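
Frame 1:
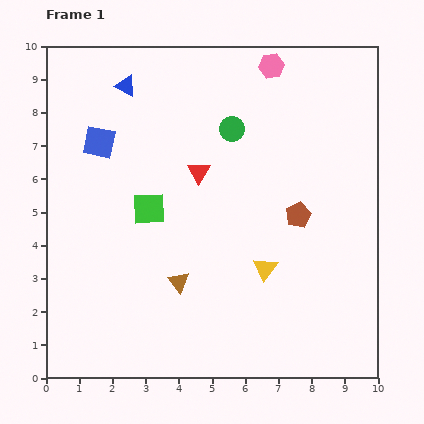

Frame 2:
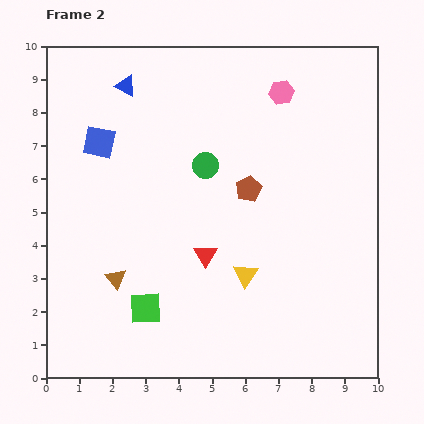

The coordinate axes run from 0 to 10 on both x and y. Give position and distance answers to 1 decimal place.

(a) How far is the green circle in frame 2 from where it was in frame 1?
1.4

The green circle moved from (5.6, 7.5) to (4.8, 6.4), a distance of √(0.8² + 1.1²) ≈ 1.4.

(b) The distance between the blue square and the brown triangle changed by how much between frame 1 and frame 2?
-0.7

Distance in frame 1: 4.8. Distance in frame 2: 4.1.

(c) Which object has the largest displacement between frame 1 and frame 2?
the green square

(moved 3.0; next 2.5)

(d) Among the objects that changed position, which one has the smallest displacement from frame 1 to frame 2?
the yellow triangle

(moved 0.6)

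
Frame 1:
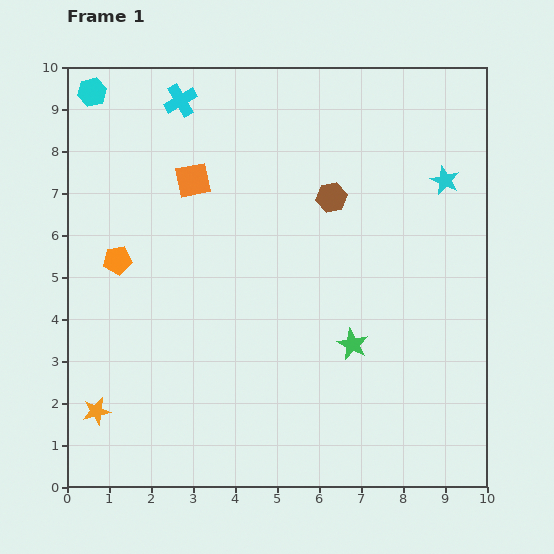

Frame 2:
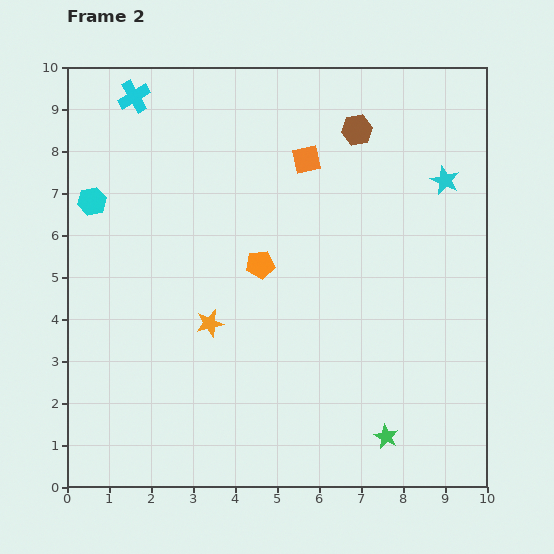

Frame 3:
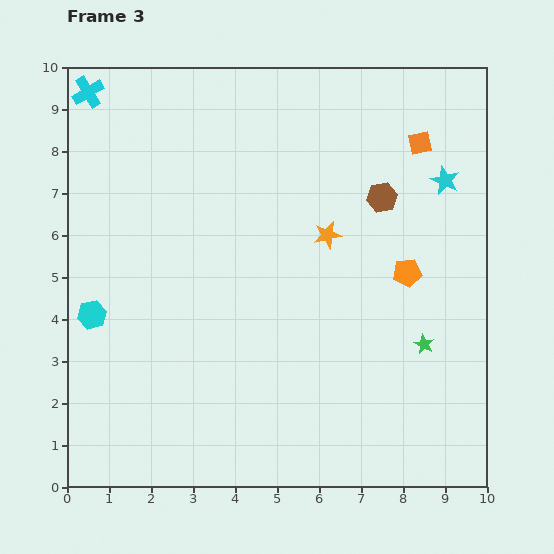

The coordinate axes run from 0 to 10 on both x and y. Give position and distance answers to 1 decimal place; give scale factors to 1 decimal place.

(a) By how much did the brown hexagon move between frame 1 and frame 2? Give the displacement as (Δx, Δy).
(0.6, 1.6)

The brown hexagon was at (6.3, 6.9) in frame 1 and (6.9, 8.5) in frame 2.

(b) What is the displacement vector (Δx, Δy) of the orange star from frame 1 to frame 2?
(2.7, 2.1)

The orange star was at (0.7, 1.8) in frame 1 and (3.4, 3.9) in frame 2.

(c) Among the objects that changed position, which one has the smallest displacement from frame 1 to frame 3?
the brown hexagon

(moved 1.2)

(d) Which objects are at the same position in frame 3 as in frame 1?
the cyan star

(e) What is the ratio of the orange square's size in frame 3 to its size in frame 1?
0.7×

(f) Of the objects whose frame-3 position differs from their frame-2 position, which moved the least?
the cyan cross

(moved 1.1)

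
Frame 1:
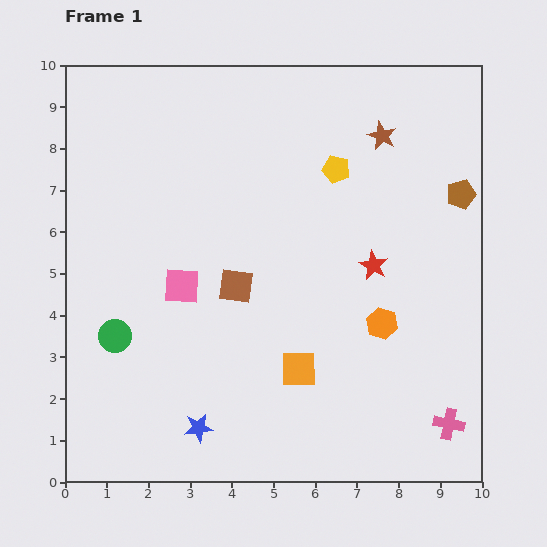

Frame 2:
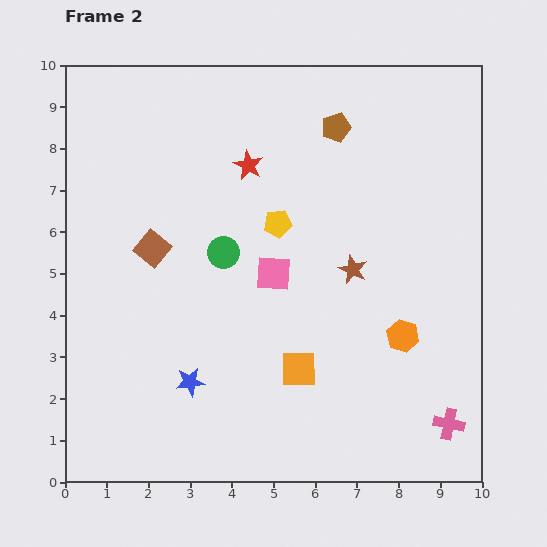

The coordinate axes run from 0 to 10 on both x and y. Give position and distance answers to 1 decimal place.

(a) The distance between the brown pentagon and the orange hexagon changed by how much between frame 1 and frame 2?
+1.6

Distance in frame 1: 3.6. Distance in frame 2: 5.2.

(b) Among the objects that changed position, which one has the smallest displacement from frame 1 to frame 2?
the orange hexagon

(moved 0.6)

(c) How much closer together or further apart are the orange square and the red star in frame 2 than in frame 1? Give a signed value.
+1.9

Distance in frame 1: 3.1. Distance in frame 2: 5.0.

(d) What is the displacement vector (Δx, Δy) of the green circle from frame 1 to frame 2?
(2.6, 2.0)

The green circle was at (1.2, 3.5) in frame 1 and (3.8, 5.5) in frame 2.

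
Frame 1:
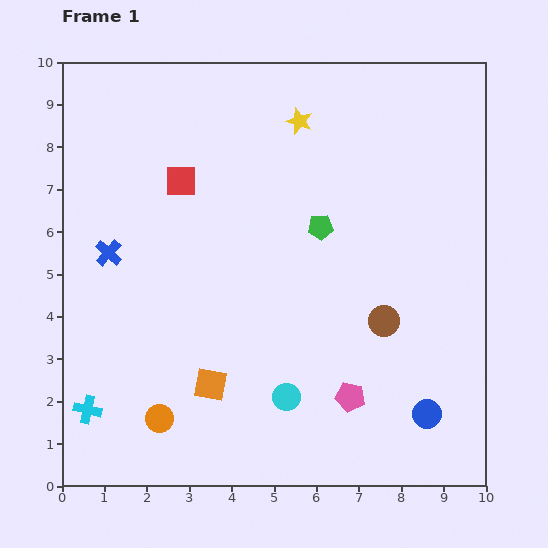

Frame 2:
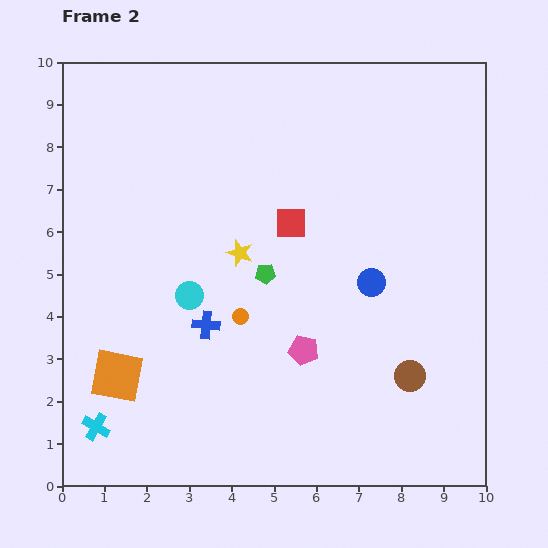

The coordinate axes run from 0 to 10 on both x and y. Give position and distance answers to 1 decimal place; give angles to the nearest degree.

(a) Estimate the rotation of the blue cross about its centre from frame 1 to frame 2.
37° counter-clockwise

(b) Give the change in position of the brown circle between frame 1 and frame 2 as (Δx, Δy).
(0.6, -1.3)

The brown circle was at (7.6, 3.9) in frame 1 and (8.2, 2.6) in frame 2.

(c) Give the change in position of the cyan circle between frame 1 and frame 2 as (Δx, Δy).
(-2.3, 2.4)

The cyan circle was at (5.3, 2.1) in frame 1 and (3.0, 4.5) in frame 2.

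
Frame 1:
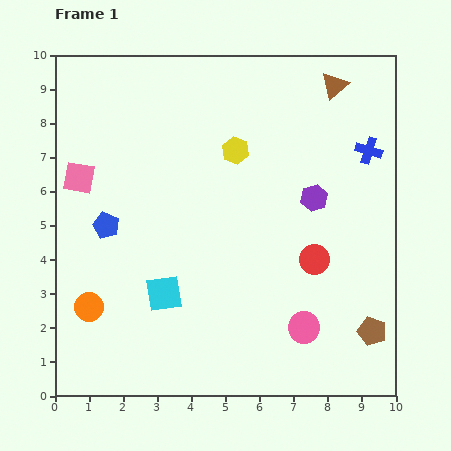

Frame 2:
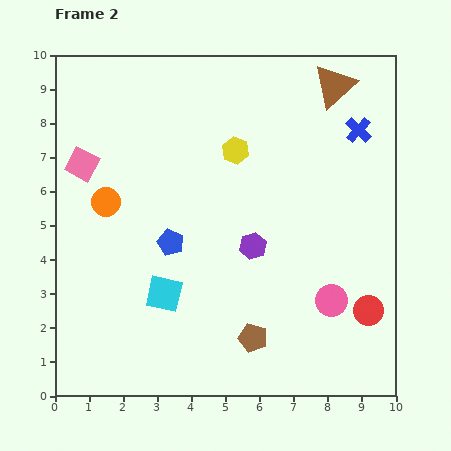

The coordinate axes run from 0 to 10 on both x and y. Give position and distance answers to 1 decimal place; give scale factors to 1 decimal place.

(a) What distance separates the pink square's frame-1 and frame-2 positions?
0.4

The pink square moved from (0.7, 6.4) to (0.8, 6.8), a distance of √(0.1² + 0.4²) ≈ 0.4.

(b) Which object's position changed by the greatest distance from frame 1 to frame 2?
the brown pentagon

(moved 3.5; next 3.1)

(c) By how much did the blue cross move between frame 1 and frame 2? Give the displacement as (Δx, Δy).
(-0.3, 0.6)

The blue cross was at (9.2, 7.2) in frame 1 and (8.9, 7.8) in frame 2.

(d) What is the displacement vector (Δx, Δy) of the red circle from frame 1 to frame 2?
(1.6, -1.5)

The red circle was at (7.6, 4.0) in frame 1 and (9.2, 2.5) in frame 2.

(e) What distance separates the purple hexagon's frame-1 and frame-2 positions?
2.3

The purple hexagon moved from (7.6, 5.8) to (5.8, 4.4), a distance of √(1.8² + 1.4²) ≈ 2.3.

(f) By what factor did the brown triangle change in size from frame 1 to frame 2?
1.6×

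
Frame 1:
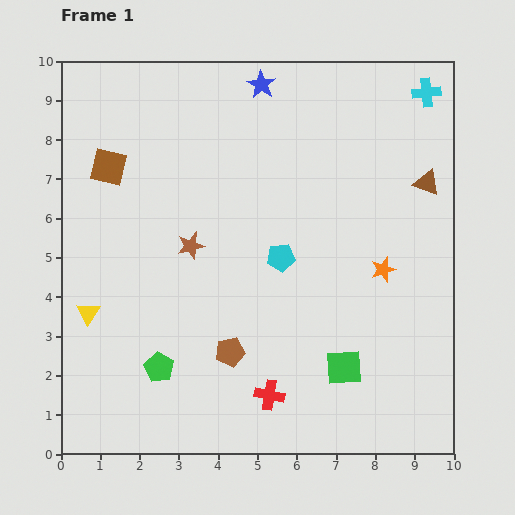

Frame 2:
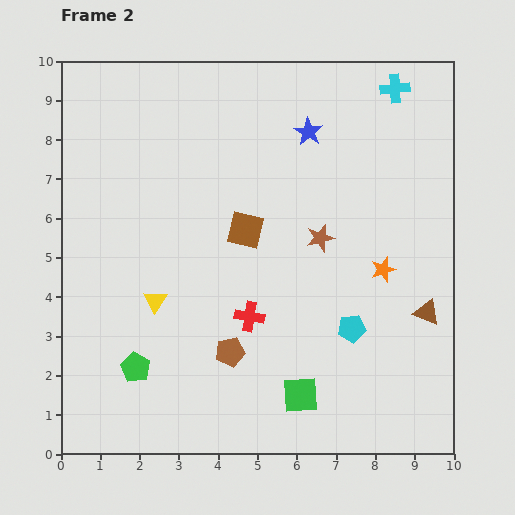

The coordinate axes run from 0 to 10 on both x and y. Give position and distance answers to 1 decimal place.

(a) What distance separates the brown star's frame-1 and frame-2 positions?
3.3

The brown star moved from (3.3, 5.3) to (6.6, 5.5), a distance of √(3.3² + 0.2²) ≈ 3.3.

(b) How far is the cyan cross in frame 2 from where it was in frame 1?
0.8

The cyan cross moved from (9.3, 9.2) to (8.5, 9.3), a distance of √(0.8² + 0.1²) ≈ 0.8.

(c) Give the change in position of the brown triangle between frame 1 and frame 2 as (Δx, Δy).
(0.0, -3.3)

The brown triangle was at (9.3, 6.9) in frame 1 and (9.3, 3.6) in frame 2.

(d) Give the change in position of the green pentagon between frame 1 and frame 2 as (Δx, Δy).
(-0.6, 0.0)

The green pentagon was at (2.5, 2.2) in frame 1 and (1.9, 2.2) in frame 2.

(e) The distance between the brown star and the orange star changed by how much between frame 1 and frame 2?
-3.1

Distance in frame 1: 4.9. Distance in frame 2: 1.8.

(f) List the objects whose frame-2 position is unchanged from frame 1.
the orange star, the brown pentagon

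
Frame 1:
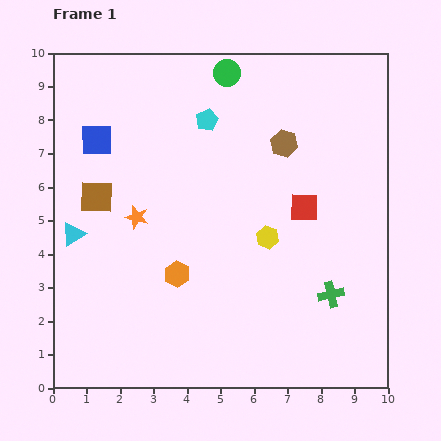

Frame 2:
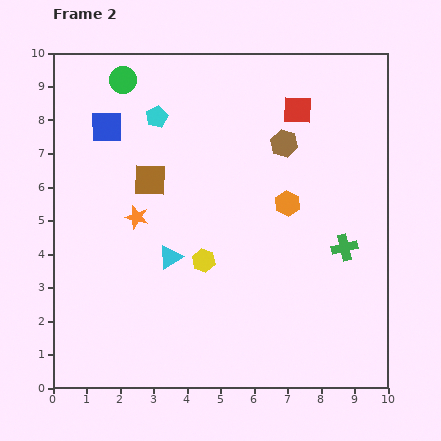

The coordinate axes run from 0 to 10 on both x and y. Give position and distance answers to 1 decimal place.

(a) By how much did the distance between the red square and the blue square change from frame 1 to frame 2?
-0.8

Distance in frame 1: 6.5. Distance in frame 2: 5.7.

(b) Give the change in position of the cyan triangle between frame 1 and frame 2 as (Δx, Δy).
(2.9, -0.7)

The cyan triangle was at (0.6, 4.6) in frame 1 and (3.5, 3.9) in frame 2.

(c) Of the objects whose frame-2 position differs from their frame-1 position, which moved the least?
the blue square

(moved 0.5)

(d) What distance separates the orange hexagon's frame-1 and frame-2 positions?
3.9

The orange hexagon moved from (3.7, 3.4) to (7.0, 5.5), a distance of √(3.3² + 2.1²) ≈ 3.9.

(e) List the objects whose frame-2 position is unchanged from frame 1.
the orange star, the brown hexagon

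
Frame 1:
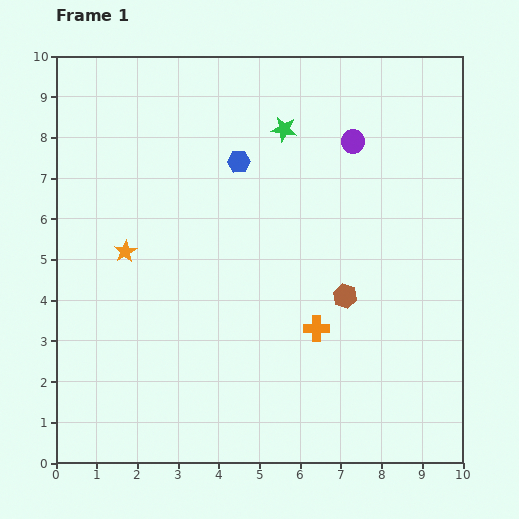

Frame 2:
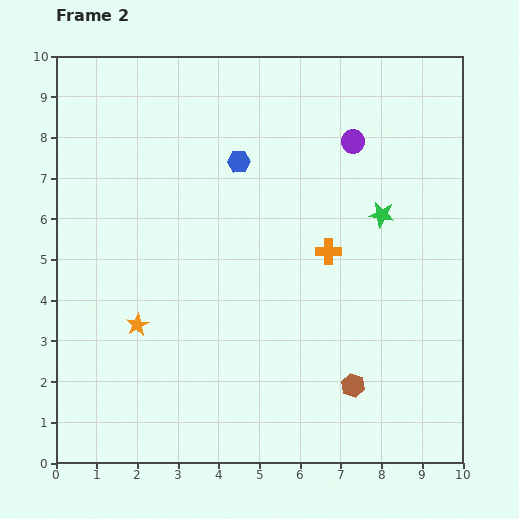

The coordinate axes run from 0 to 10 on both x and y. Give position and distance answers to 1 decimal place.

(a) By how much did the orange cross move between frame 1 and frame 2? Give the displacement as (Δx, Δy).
(0.3, 1.9)

The orange cross was at (6.4, 3.3) in frame 1 and (6.7, 5.2) in frame 2.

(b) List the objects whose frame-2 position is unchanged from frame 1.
the purple circle, the blue hexagon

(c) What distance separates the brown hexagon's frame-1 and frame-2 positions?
2.2

The brown hexagon moved from (7.1, 4.1) to (7.3, 1.9), a distance of √(0.2² + 2.2²) ≈ 2.2.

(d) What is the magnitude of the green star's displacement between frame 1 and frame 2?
3.2

The green star moved from (5.6, 8.2) to (8.0, 6.1), a distance of √(2.4² + 2.1²) ≈ 3.2.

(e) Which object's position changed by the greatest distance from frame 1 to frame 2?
the green star

(moved 3.2; next 2.2)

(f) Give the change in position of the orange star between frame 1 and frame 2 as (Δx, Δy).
(0.3, -1.8)

The orange star was at (1.7, 5.2) in frame 1 and (2.0, 3.4) in frame 2.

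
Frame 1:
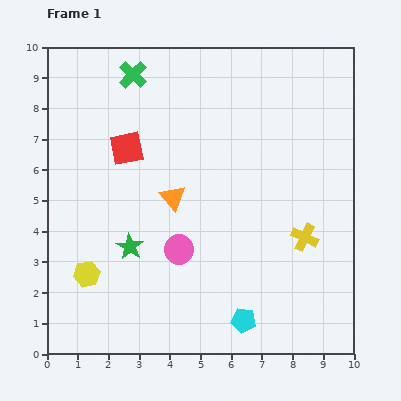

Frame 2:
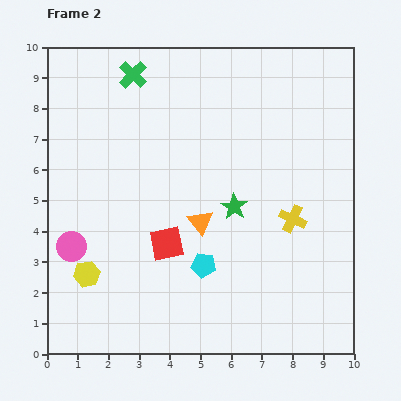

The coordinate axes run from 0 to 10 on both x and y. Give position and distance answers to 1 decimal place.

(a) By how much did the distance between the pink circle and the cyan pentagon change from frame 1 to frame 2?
+1.2

Distance in frame 1: 3.1. Distance in frame 2: 4.3.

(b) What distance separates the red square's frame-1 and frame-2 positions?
3.4

The red square moved from (2.6, 6.7) to (3.9, 3.6), a distance of √(1.3² + 3.1²) ≈ 3.4.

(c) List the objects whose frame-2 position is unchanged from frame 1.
the green cross, the yellow hexagon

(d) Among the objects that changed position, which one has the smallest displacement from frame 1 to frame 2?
the yellow cross

(moved 0.7)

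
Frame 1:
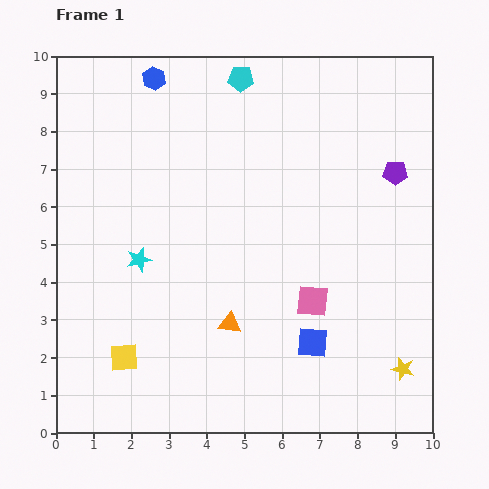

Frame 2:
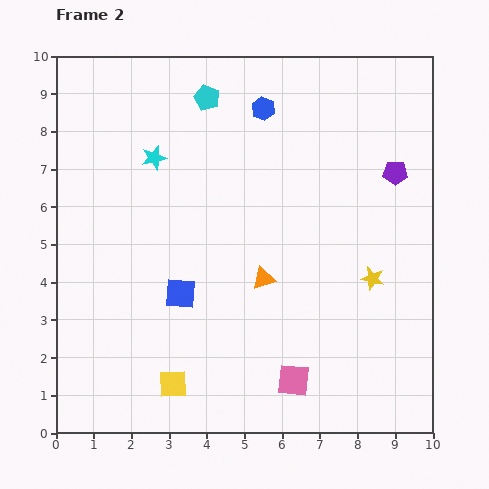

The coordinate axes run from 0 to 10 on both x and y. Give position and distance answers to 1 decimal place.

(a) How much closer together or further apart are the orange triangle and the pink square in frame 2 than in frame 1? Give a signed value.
+0.5

Distance in frame 1: 2.3. Distance in frame 2: 2.8.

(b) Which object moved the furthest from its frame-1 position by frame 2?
the blue square

(moved 3.7; next 3.0)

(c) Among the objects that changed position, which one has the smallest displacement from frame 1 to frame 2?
the cyan pentagon

(moved 1.0)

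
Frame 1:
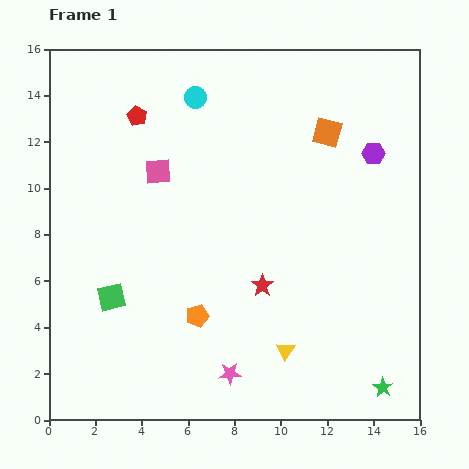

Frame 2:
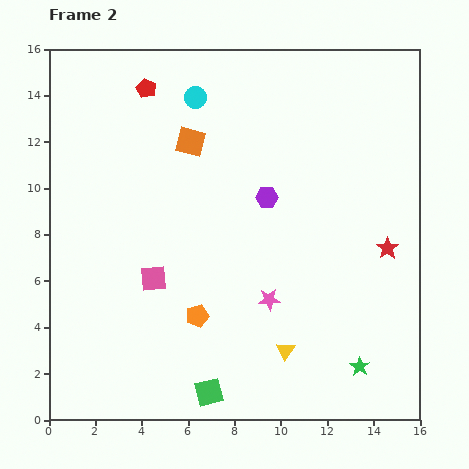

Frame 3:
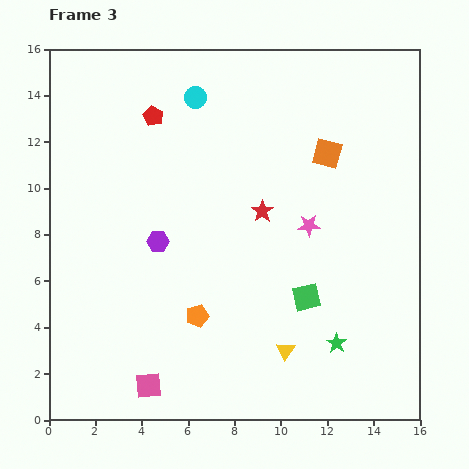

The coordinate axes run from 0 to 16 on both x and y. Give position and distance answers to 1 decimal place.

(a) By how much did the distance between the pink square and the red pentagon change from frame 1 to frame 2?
+5.6

Distance in frame 1: 2.6. Distance in frame 2: 8.2.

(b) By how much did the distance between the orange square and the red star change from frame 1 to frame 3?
-3.4

Distance in frame 1: 7.2. Distance in frame 3: 3.8.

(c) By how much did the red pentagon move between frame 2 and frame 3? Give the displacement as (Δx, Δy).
(0.3, -1.2)

The red pentagon was at (4.2, 14.3) in frame 2 and (4.5, 13.1) in frame 3.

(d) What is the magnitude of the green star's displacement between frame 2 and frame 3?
1.4

The green star moved from (13.4, 2.3) to (12.4, 3.3), a distance of √(1.0² + 1.0²) ≈ 1.4.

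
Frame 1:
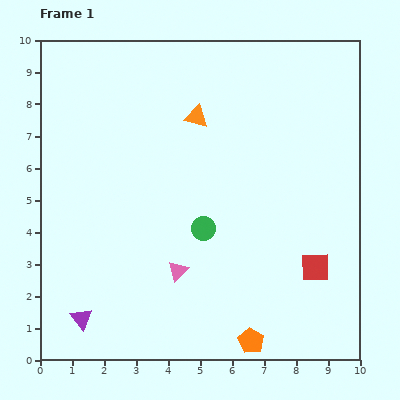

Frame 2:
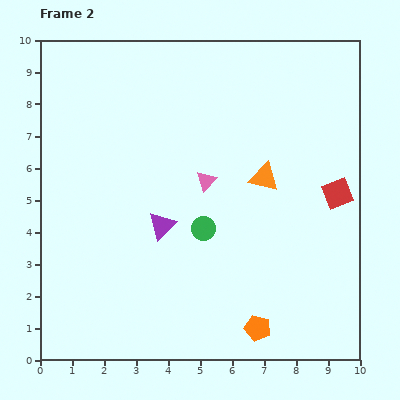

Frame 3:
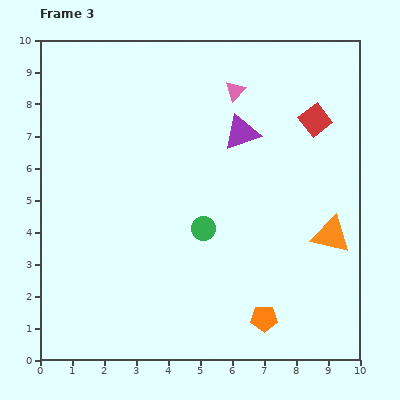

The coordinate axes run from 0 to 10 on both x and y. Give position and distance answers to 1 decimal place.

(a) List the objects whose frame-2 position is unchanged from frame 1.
the green circle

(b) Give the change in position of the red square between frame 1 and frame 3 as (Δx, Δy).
(0.0, 4.6)

The red square was at (8.6, 2.9) in frame 1 and (8.6, 7.5) in frame 3.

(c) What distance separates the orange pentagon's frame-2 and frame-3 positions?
0.4

The orange pentagon moved from (6.8, 1.0) to (7.0, 1.3), a distance of √(0.2² + 0.3²) ≈ 0.4.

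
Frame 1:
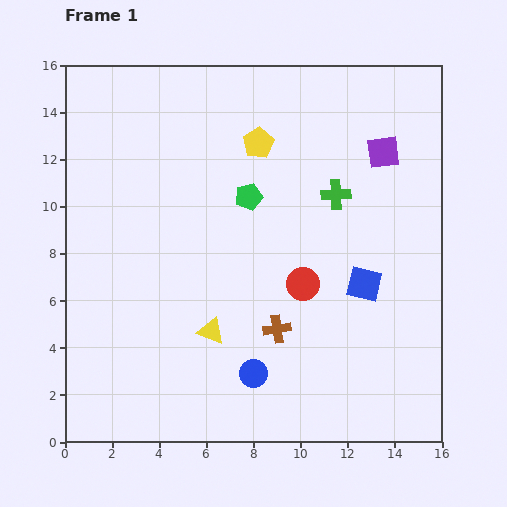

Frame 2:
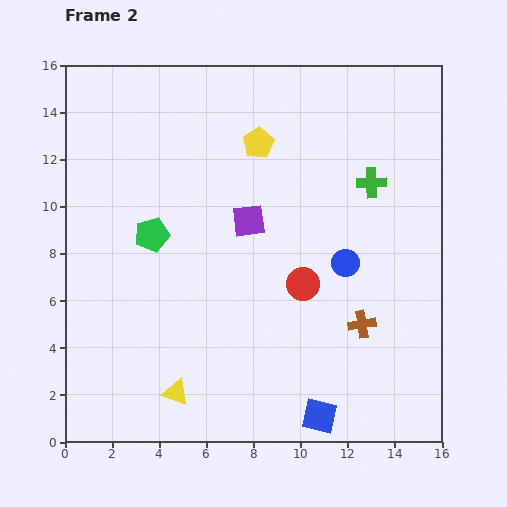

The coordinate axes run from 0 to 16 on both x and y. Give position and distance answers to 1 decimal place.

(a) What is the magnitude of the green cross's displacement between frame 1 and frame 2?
1.6

The green cross moved from (11.5, 10.5) to (13.0, 11.0), a distance of √(1.5² + 0.5²) ≈ 1.6.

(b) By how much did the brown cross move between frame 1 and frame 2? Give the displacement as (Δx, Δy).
(3.6, 0.2)

The brown cross was at (9.0, 4.8) in frame 1 and (12.6, 5.0) in frame 2.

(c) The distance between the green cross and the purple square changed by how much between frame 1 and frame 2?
+2.7

Distance in frame 1: 2.7. Distance in frame 2: 5.4.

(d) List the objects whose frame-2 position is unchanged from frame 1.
the red circle, the yellow pentagon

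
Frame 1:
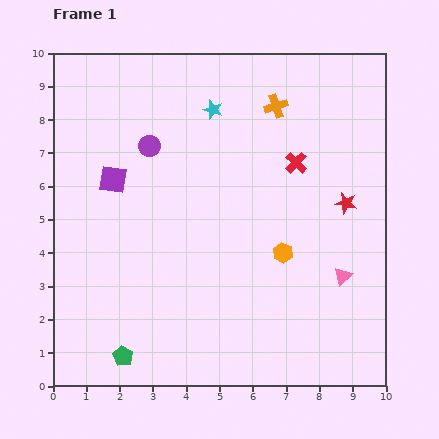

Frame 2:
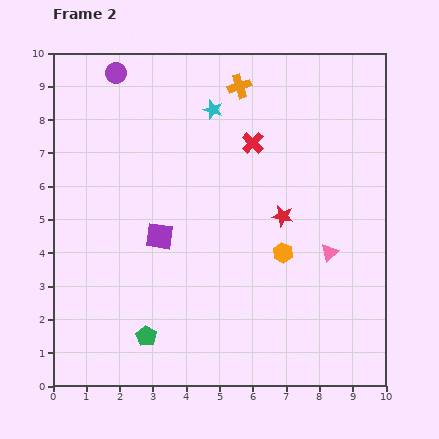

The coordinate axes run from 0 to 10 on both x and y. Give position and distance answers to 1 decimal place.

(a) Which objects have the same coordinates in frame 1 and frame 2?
the orange hexagon, the cyan star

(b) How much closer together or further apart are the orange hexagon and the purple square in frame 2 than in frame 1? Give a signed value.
-1.9

Distance in frame 1: 5.6. Distance in frame 2: 3.7.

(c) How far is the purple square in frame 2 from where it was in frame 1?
2.2

The purple square moved from (1.8, 6.2) to (3.2, 4.5), a distance of √(1.4² + 1.7²) ≈ 2.2.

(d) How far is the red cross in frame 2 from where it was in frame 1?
1.4

The red cross moved from (7.3, 6.7) to (6.0, 7.3), a distance of √(1.3² + 0.6²) ≈ 1.4.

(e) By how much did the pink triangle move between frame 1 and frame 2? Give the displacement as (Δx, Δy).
(-0.4, 0.7)

The pink triangle was at (8.7, 3.3) in frame 1 and (8.3, 4.0) in frame 2.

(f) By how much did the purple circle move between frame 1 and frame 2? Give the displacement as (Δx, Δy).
(-1.0, 2.2)

The purple circle was at (2.9, 7.2) in frame 1 and (1.9, 9.4) in frame 2.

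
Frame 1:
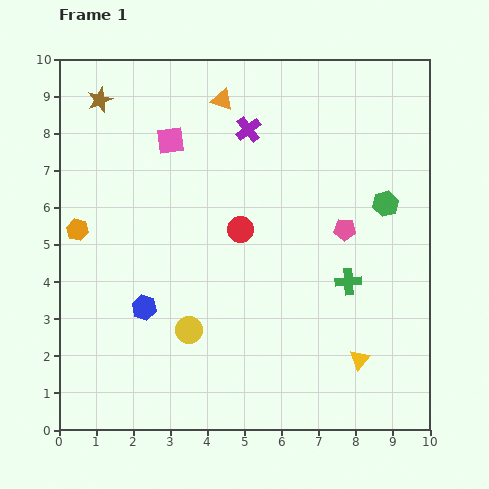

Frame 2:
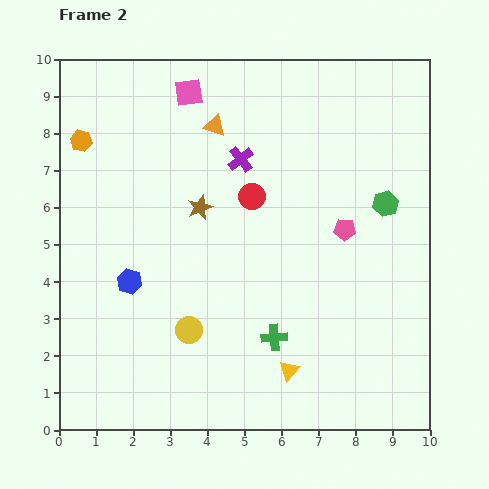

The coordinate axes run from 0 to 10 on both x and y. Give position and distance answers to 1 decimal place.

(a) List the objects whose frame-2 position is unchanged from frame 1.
the yellow circle, the pink pentagon, the green hexagon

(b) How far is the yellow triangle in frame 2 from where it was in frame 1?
1.9

The yellow triangle moved from (8.1, 1.9) to (6.2, 1.6), a distance of √(1.9² + 0.3²) ≈ 1.9.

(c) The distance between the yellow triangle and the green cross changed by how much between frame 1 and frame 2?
-1.1

Distance in frame 1: 2.1. Distance in frame 2: 1.0.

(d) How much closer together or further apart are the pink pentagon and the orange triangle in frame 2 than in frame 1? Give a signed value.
-0.3

Distance in frame 1: 4.8. Distance in frame 2: 4.5.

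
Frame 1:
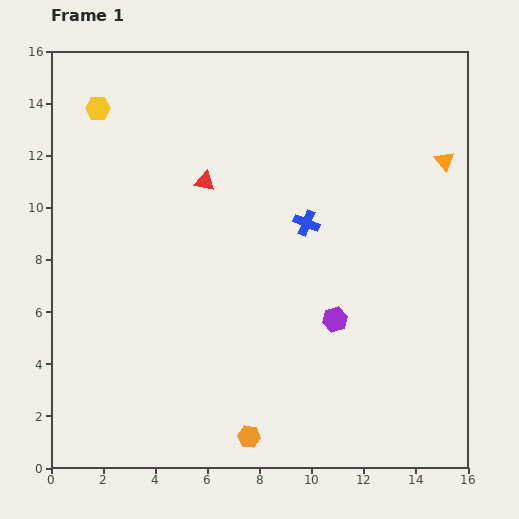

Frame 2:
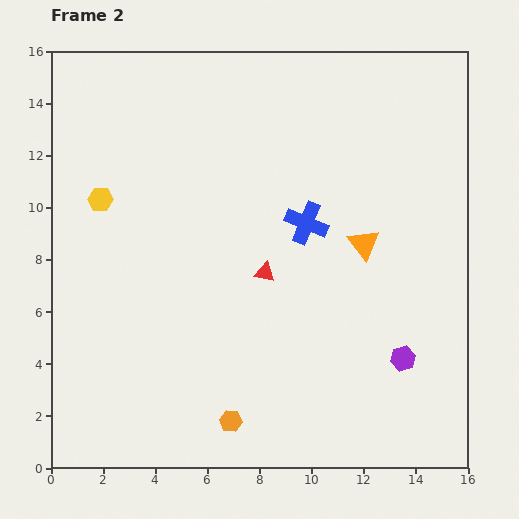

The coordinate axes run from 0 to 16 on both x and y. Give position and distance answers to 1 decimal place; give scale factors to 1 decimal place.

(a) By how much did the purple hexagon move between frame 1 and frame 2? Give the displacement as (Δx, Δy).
(2.6, -1.5)

The purple hexagon was at (10.9, 5.7) in frame 1 and (13.5, 4.2) in frame 2.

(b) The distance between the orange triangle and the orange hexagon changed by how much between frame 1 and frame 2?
-4.5

Distance in frame 1: 13.0. Distance in frame 2: 8.5.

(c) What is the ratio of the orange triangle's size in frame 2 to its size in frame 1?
1.6×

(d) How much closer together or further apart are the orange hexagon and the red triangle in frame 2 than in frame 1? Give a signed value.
-4.1

Distance in frame 1: 9.9. Distance in frame 2: 5.8.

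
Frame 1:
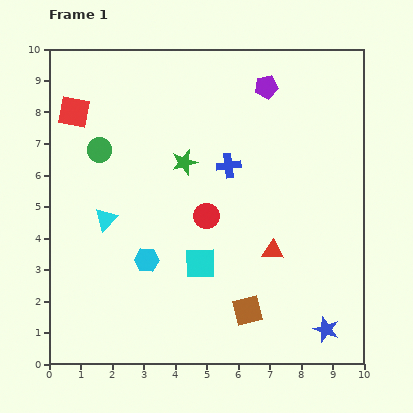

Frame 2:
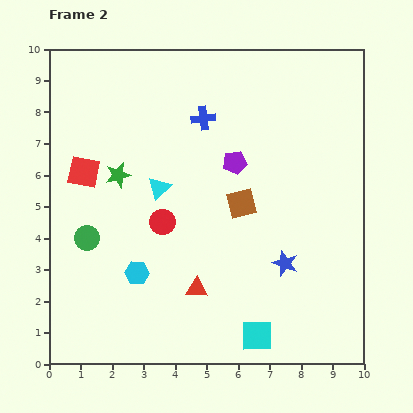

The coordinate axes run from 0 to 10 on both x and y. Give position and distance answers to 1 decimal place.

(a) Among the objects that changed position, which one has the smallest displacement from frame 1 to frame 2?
the cyan hexagon

(moved 0.5)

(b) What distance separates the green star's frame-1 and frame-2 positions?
2.1

The green star moved from (4.3, 6.4) to (2.2, 6.0), a distance of √(2.1² + 0.4²) ≈ 2.1.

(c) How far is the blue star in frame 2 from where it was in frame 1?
2.5

The blue star moved from (8.8, 1.1) to (7.5, 3.2), a distance of √(1.3² + 2.1²) ≈ 2.5.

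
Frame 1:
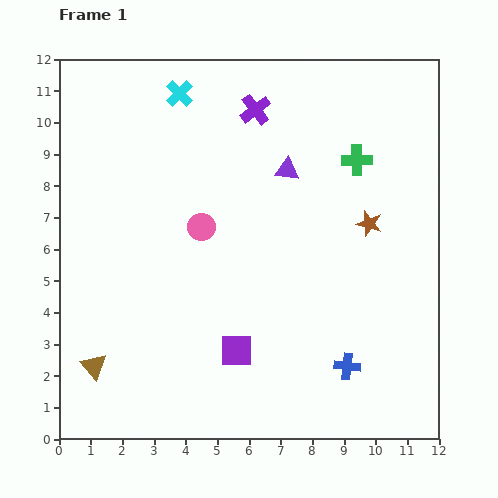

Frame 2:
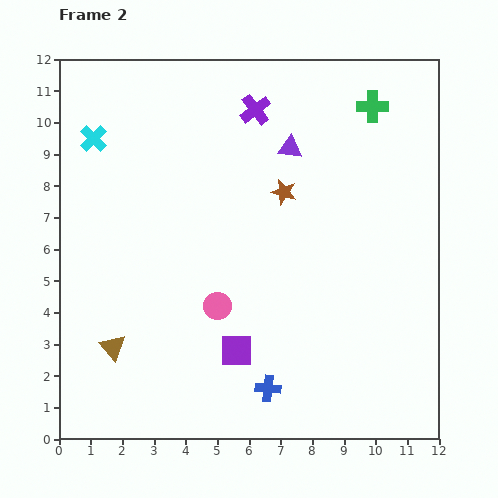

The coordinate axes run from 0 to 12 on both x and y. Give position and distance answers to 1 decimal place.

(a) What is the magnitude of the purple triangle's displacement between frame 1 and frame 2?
0.7

The purple triangle moved from (7.2, 8.5) to (7.3, 9.2), a distance of √(0.1² + 0.7²) ≈ 0.7.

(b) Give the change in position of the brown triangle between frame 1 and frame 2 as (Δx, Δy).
(0.6, 0.6)

The brown triangle was at (1.1, 2.3) in frame 1 and (1.7, 2.9) in frame 2.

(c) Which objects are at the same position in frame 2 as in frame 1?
the purple cross, the purple square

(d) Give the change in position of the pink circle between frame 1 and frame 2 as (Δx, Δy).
(0.5, -2.5)

The pink circle was at (4.5, 6.7) in frame 1 and (5.0, 4.2) in frame 2.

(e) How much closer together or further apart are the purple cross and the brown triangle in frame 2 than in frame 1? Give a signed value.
-0.9

Distance in frame 1: 9.6. Distance in frame 2: 8.7.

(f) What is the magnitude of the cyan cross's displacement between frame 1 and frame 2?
3.0

The cyan cross moved from (3.8, 10.9) to (1.1, 9.5), a distance of √(2.7² + 1.4²) ≈ 3.0.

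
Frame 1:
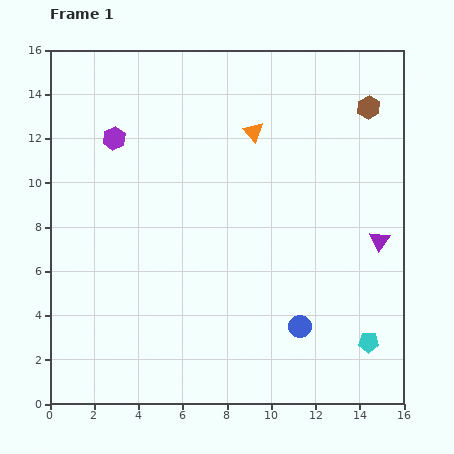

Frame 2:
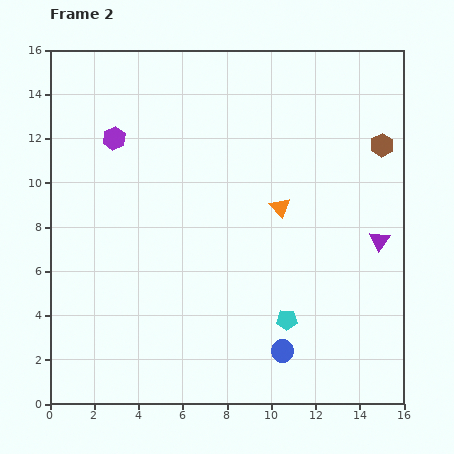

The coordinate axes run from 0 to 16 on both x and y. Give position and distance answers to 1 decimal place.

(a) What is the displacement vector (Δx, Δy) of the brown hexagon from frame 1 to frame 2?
(0.6, -1.7)

The brown hexagon was at (14.4, 13.4) in frame 1 and (15.0, 11.7) in frame 2.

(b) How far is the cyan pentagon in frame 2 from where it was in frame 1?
3.8

The cyan pentagon moved from (14.4, 2.8) to (10.7, 3.8), a distance of √(3.7² + 1.0²) ≈ 3.8.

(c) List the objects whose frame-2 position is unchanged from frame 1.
the purple triangle, the purple hexagon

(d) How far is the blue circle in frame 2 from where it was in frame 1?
1.4

The blue circle moved from (11.3, 3.5) to (10.5, 2.4), a distance of √(0.8² + 1.1²) ≈ 1.4.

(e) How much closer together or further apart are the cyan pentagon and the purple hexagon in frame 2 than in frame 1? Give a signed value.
-3.4

Distance in frame 1: 14.7. Distance in frame 2: 11.3.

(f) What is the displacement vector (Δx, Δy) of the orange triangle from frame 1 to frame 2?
(1.2, -3.4)

The orange triangle was at (9.2, 12.3) in frame 1 and (10.4, 8.9) in frame 2.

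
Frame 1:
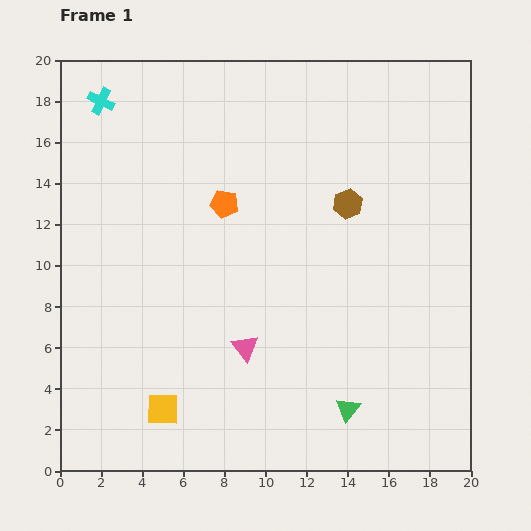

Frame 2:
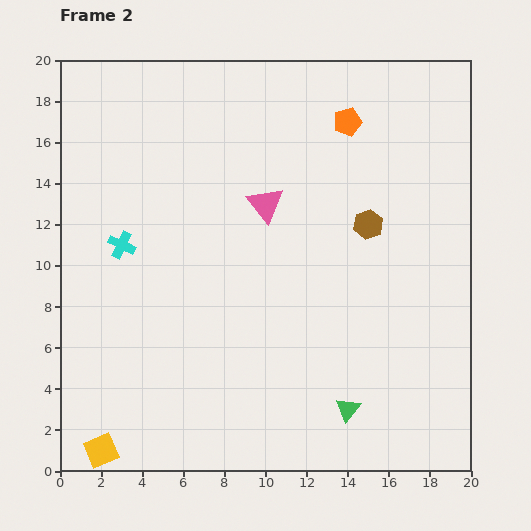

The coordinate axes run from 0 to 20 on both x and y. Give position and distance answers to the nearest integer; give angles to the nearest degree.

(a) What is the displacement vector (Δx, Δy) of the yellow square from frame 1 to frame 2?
(-3, -2)

The yellow square was at (5, 3) in frame 1 and (2, 1) in frame 2.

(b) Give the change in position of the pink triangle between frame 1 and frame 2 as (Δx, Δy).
(1, 7)

The pink triangle was at (9, 6) in frame 1 and (10, 13) in frame 2.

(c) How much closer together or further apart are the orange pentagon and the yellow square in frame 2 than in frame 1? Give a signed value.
+10

Distance in frame 1: 10. Distance in frame 2: 20.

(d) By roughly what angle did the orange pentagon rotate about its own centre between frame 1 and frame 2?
27° counter-clockwise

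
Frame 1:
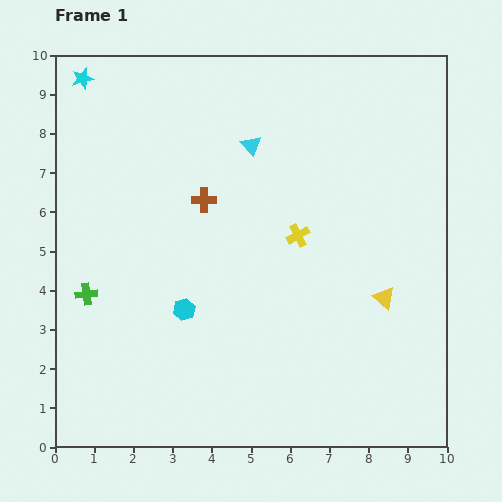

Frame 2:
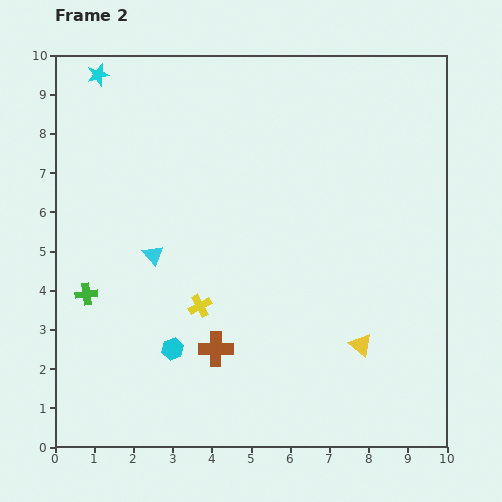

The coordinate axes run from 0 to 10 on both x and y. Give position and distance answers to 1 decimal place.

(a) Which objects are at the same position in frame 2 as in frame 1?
the green cross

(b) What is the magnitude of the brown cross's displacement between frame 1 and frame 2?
3.8

The brown cross moved from (3.8, 6.3) to (4.1, 2.5), a distance of √(0.3² + 3.8²) ≈ 3.8.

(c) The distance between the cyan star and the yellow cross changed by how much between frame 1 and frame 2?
-0.4

Distance in frame 1: 6.8. Distance in frame 2: 6.4.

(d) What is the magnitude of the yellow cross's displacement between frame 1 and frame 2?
3.1

The yellow cross moved from (6.2, 5.4) to (3.7, 3.6), a distance of √(2.5² + 1.8²) ≈ 3.1.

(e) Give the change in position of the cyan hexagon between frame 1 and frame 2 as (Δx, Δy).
(-0.3, -1.0)

The cyan hexagon was at (3.3, 3.5) in frame 1 and (3.0, 2.5) in frame 2.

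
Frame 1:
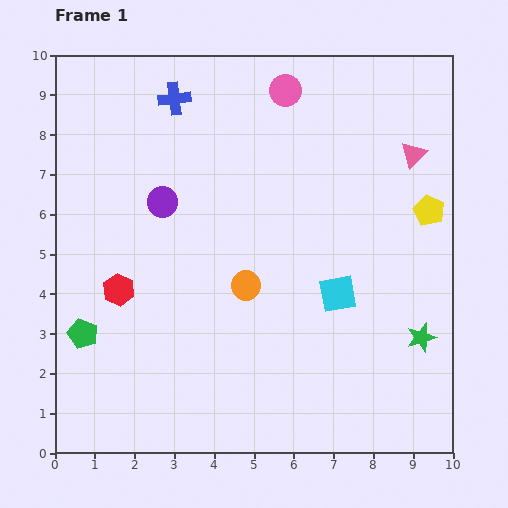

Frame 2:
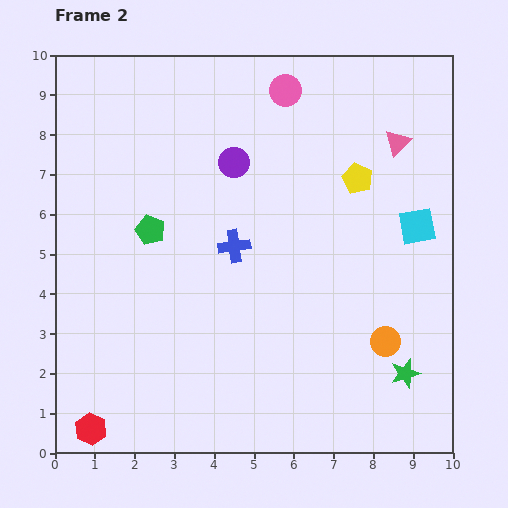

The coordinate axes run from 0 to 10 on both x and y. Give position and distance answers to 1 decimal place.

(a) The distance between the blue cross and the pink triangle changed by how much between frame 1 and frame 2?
-1.3

Distance in frame 1: 6.2. Distance in frame 2: 4.9.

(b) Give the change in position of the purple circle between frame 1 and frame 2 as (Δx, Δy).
(1.8, 1.0)

The purple circle was at (2.7, 6.3) in frame 1 and (4.5, 7.3) in frame 2.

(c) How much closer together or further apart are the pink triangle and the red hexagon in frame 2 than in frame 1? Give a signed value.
+2.4

Distance in frame 1: 8.1. Distance in frame 2: 10.5.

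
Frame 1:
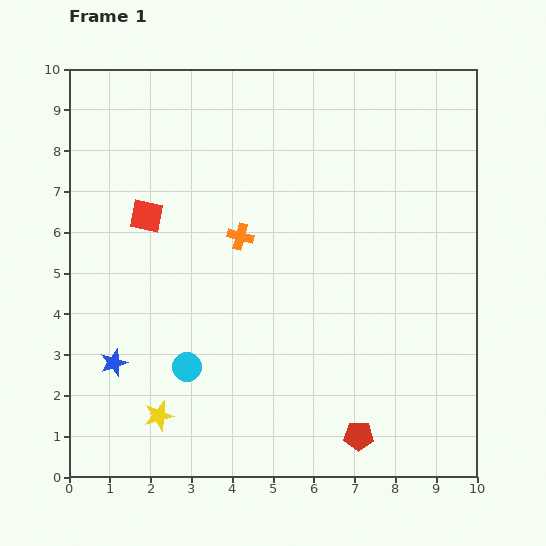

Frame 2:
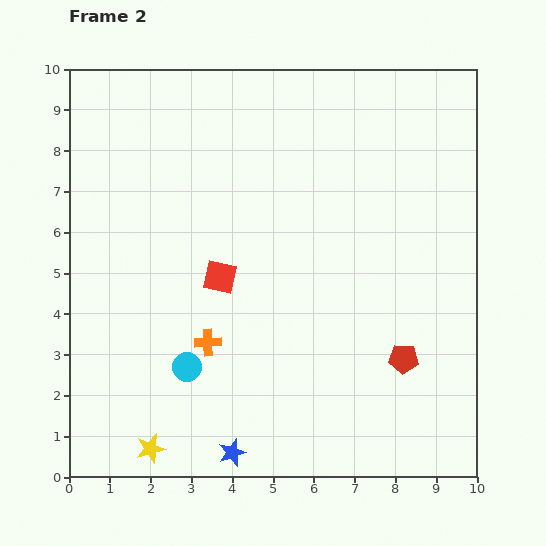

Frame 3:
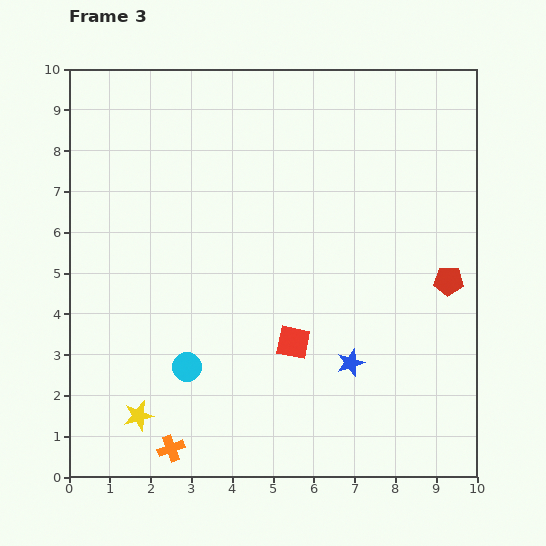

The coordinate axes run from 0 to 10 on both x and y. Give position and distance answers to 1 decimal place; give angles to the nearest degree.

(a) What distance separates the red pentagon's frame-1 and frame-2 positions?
2.2

The red pentagon moved from (7.1, 1.0) to (8.2, 2.9), a distance of √(1.1² + 1.9²) ≈ 2.2.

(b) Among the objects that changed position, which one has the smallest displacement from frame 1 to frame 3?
the yellow star

(moved 0.5)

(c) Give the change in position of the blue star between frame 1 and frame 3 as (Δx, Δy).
(5.8, 0.0)

The blue star was at (1.1, 2.8) in frame 1 and (6.9, 2.8) in frame 3.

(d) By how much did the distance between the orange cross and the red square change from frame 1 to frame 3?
+1.6

Distance in frame 1: 2.4. Distance in frame 3: 4.0.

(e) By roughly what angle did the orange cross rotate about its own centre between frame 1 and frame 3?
35° counter-clockwise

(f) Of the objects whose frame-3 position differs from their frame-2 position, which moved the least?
the yellow star

(moved 0.9)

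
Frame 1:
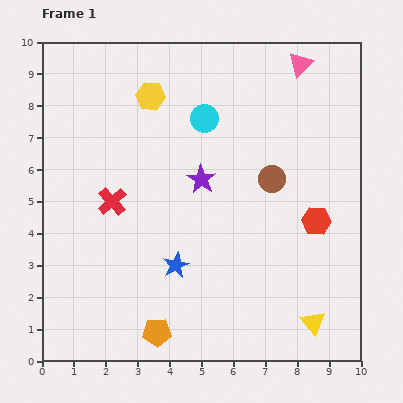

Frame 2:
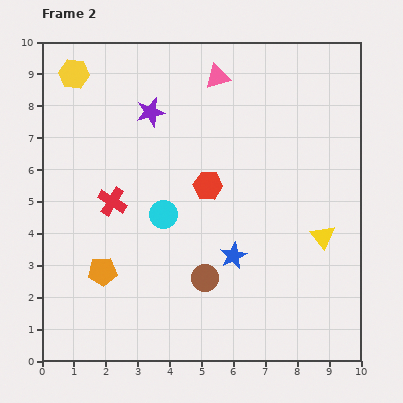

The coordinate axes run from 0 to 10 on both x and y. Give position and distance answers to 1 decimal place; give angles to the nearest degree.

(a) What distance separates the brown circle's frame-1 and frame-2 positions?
3.7

The brown circle moved from (7.2, 5.7) to (5.1, 2.6), a distance of √(2.1² + 3.1²) ≈ 3.7.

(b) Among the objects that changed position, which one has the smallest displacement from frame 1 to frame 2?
the blue star

(moved 1.8)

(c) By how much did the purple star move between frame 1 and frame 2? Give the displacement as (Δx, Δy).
(-1.6, 2.1)

The purple star was at (5.0, 5.7) in frame 1 and (3.4, 7.8) in frame 2.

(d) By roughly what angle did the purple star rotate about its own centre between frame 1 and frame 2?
25° clockwise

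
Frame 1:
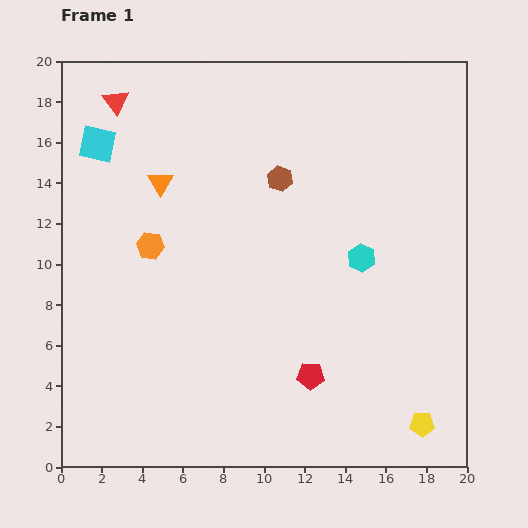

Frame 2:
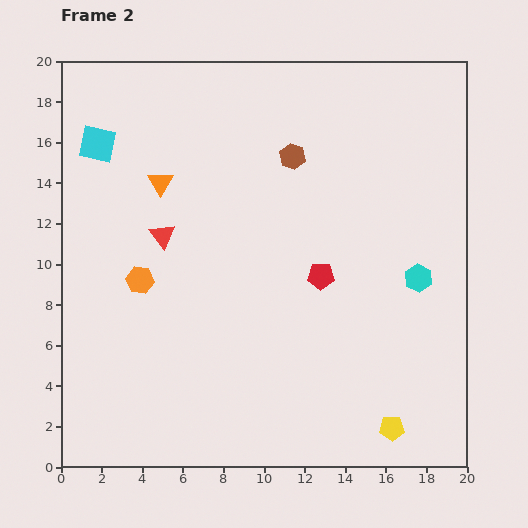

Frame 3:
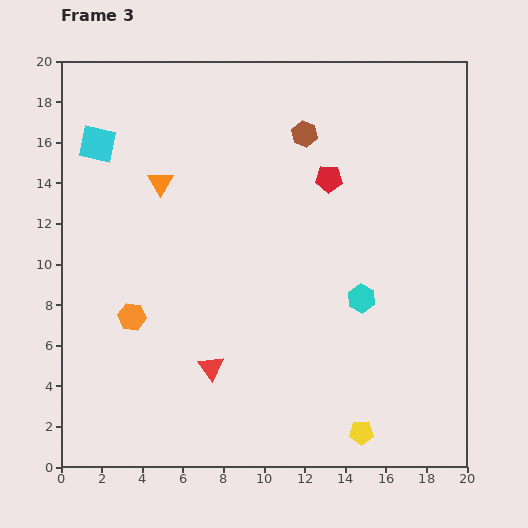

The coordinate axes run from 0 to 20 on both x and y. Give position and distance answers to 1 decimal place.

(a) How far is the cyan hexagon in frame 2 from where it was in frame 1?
3.0

The cyan hexagon moved from (14.8, 10.3) to (17.6, 9.3), a distance of √(2.8² + 1.0²) ≈ 3.0.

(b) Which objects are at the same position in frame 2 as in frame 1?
the orange triangle, the cyan square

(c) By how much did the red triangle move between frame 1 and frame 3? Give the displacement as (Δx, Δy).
(4.7, -13.1)

The red triangle was at (2.7, 18.0) in frame 1 and (7.4, 4.9) in frame 3.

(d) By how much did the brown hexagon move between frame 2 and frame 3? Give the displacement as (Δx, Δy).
(0.6, 1.1)

The brown hexagon was at (11.4, 15.3) in frame 2 and (12.0, 16.4) in frame 3.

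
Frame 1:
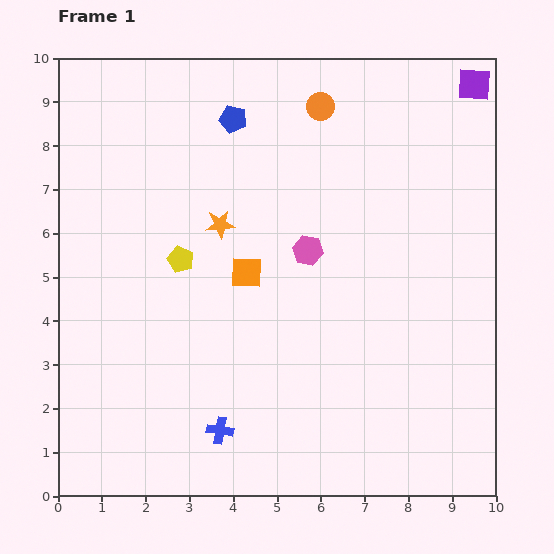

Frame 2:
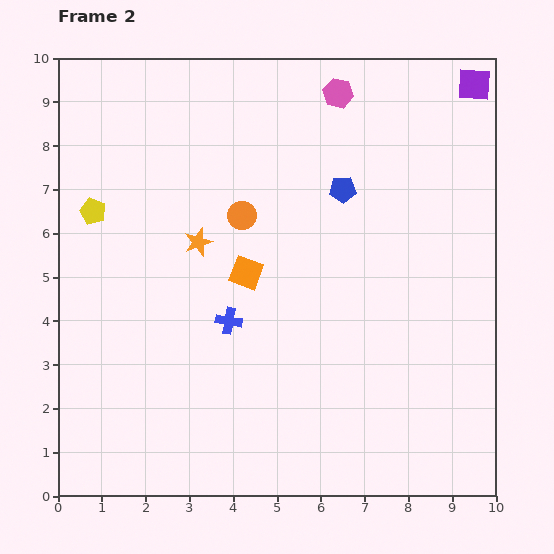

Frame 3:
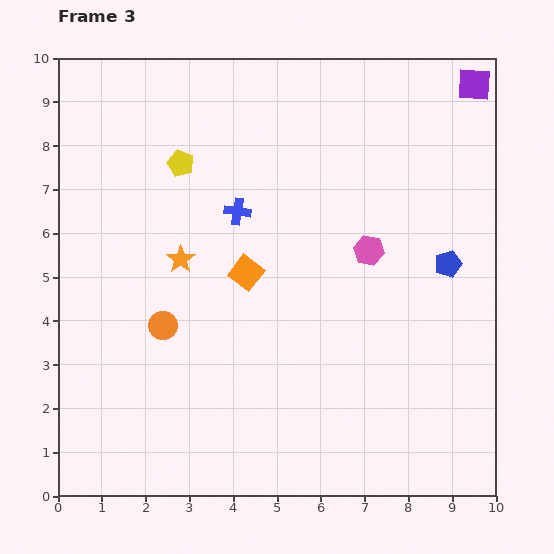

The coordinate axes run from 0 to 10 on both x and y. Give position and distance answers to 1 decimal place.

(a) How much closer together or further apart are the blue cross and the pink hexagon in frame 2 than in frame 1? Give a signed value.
+1.2

Distance in frame 1: 4.6. Distance in frame 2: 5.8.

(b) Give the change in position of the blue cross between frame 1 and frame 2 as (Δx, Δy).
(0.2, 2.5)

The blue cross was at (3.7, 1.5) in frame 1 and (3.9, 4.0) in frame 2.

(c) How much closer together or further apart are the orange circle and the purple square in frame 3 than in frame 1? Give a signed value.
+5.5

Distance in frame 1: 3.5. Distance in frame 3: 9.0.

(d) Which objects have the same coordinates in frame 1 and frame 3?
the purple square, the orange square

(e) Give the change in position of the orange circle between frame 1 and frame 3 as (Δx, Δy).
(-3.6, -5.0)

The orange circle was at (6.0, 8.9) in frame 1 and (2.4, 3.9) in frame 3.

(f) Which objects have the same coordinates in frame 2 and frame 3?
the purple square, the orange square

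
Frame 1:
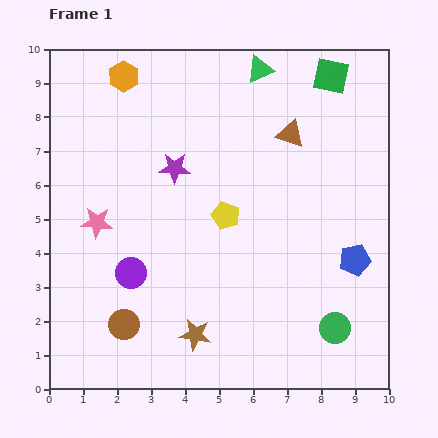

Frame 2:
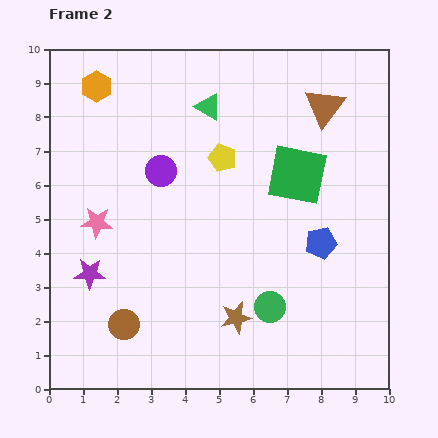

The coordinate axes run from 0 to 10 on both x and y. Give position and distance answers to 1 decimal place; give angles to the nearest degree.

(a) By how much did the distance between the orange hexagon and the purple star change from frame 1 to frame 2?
+2.4

Distance in frame 1: 3.1. Distance in frame 2: 5.5.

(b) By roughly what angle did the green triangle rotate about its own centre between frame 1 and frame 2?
54° clockwise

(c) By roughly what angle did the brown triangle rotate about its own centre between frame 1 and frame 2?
50° clockwise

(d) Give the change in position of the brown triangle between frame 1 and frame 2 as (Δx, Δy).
(1.0, 0.8)

The brown triangle was at (7.1, 7.5) in frame 1 and (8.1, 8.3) in frame 2.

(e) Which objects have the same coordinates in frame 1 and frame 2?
the brown circle, the pink star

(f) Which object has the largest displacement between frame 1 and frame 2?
the purple star

(moved 4.0; next 3.1)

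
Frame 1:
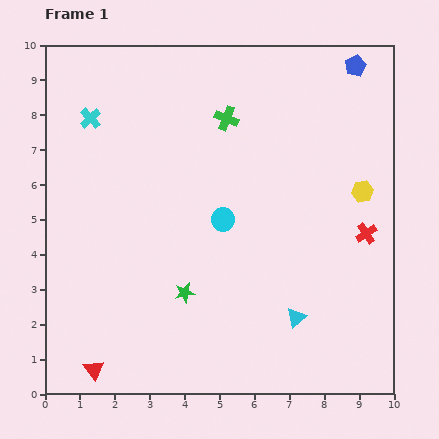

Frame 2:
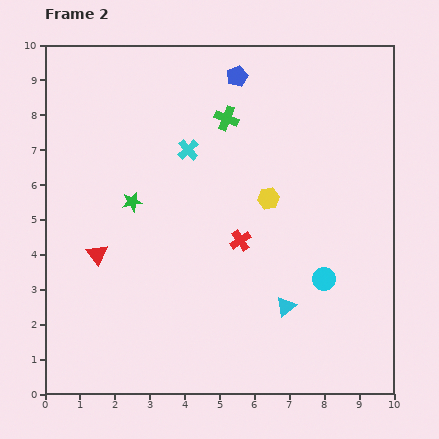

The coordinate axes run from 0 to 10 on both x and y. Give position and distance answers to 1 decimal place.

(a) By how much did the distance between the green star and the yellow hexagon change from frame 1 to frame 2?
-2.0

Distance in frame 1: 5.9. Distance in frame 2: 3.9.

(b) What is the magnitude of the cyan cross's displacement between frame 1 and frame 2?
2.9

The cyan cross moved from (1.3, 7.9) to (4.1, 7.0), a distance of √(2.8² + 0.9²) ≈ 2.9.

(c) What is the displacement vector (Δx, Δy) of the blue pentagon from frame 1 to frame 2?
(-3.4, -0.3)

The blue pentagon was at (8.9, 9.4) in frame 1 and (5.5, 9.1) in frame 2.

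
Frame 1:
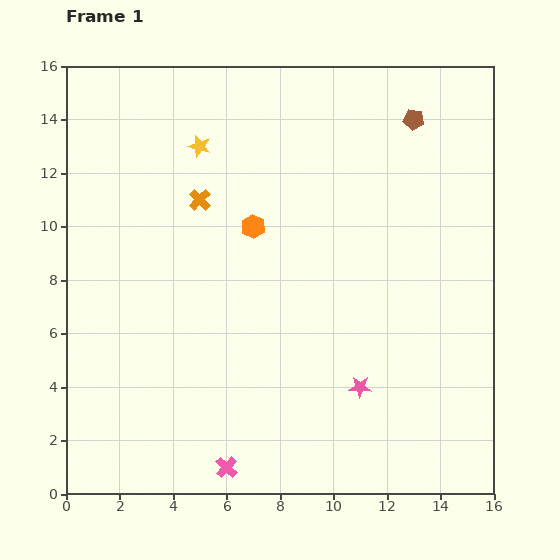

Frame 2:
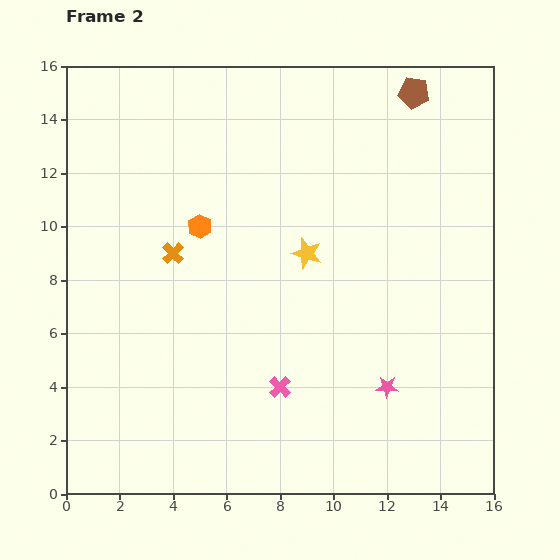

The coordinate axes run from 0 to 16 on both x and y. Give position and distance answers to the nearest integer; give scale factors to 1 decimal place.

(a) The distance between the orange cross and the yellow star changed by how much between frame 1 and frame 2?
+3

Distance in frame 1: 2. Distance in frame 2: 5.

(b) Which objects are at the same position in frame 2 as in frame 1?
none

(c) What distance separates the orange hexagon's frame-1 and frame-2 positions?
2

The orange hexagon moved from (7, 10) to (5, 10), a distance of √(2² + 0²) ≈ 2.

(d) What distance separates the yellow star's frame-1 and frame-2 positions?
6

The yellow star moved from (5, 13) to (9, 9), a distance of √(4² + 4²) ≈ 6.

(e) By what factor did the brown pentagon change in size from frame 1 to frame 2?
1.5×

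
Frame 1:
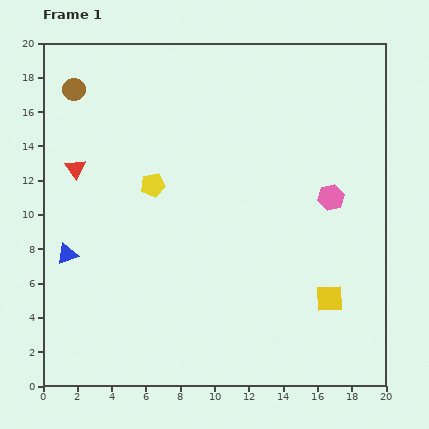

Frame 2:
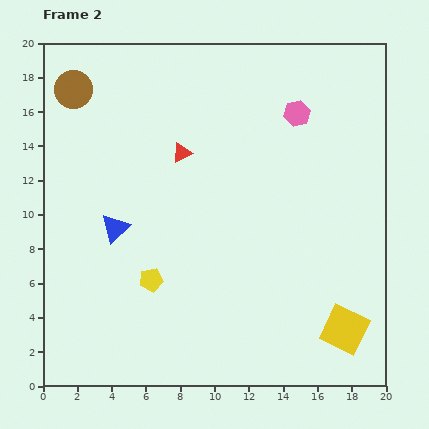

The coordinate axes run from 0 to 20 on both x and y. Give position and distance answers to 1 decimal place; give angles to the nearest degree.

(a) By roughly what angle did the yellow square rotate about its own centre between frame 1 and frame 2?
29° clockwise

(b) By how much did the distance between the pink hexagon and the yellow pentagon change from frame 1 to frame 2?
+2.5

Distance in frame 1: 10.4. Distance in frame 2: 12.9.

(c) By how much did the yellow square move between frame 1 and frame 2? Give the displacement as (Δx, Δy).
(0.9, -1.8)

The yellow square was at (16.7, 5.1) in frame 1 and (17.6, 3.3) in frame 2.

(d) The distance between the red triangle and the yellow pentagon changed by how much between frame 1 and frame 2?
+3.0

Distance in frame 1: 4.6. Distance in frame 2: 7.6.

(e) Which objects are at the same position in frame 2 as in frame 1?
the brown circle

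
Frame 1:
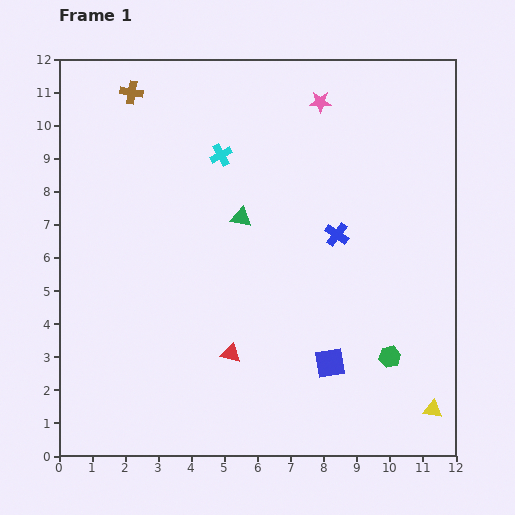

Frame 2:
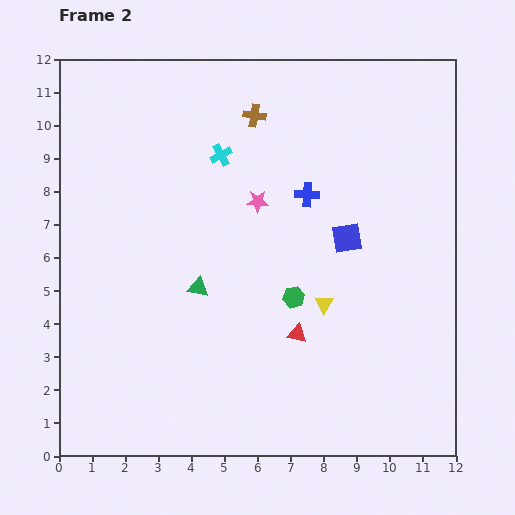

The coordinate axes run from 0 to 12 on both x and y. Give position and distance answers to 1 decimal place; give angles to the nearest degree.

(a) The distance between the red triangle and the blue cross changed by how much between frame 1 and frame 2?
-0.6

Distance in frame 1: 4.8. Distance in frame 2: 4.2.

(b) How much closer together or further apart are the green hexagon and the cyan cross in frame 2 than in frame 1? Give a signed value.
-3.2

Distance in frame 1: 8.0. Distance in frame 2: 4.8.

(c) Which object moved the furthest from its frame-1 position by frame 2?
the yellow triangle

(moved 4.6; next 3.8)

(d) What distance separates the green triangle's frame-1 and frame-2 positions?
2.5

The green triangle moved from (5.5, 7.2) to (4.2, 5.1), a distance of √(1.3² + 2.1²) ≈ 2.5.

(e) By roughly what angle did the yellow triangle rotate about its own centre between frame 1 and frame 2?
55° clockwise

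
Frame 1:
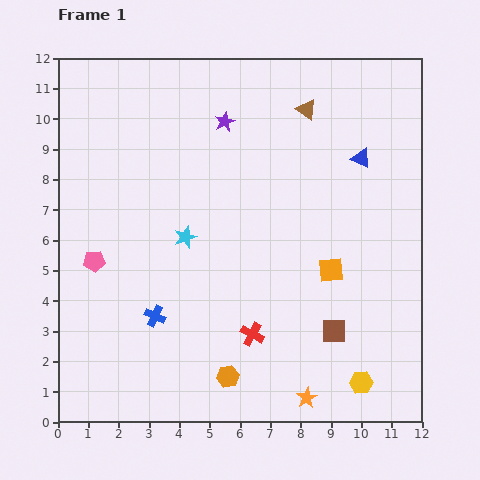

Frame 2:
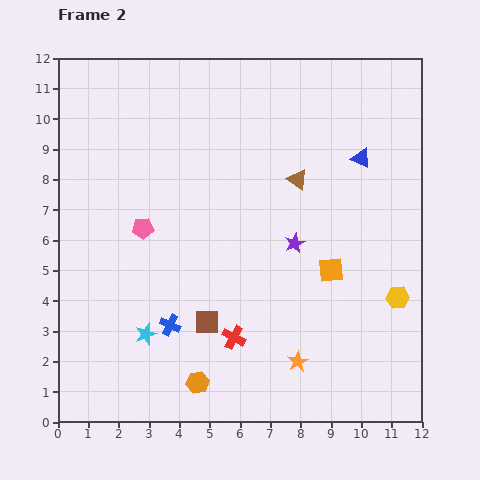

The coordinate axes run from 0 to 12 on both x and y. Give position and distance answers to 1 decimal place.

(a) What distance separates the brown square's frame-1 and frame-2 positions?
4.2

The brown square moved from (9.1, 3.0) to (4.9, 3.3), a distance of √(4.2² + 0.3²) ≈ 4.2.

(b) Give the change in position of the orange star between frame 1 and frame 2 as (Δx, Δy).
(-0.3, 1.2)

The orange star was at (8.2, 0.8) in frame 1 and (7.9, 2.0) in frame 2.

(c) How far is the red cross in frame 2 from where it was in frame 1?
0.6

The red cross moved from (6.4, 2.9) to (5.8, 2.8), a distance of √(0.6² + 0.1²) ≈ 0.6.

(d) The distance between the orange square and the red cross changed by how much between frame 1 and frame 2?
+0.6

Distance in frame 1: 3.3. Distance in frame 2: 3.9.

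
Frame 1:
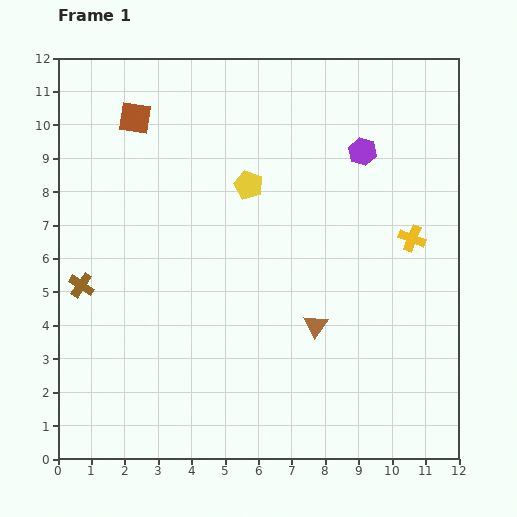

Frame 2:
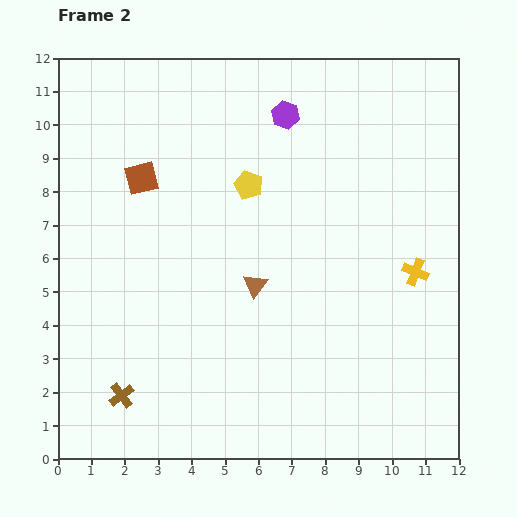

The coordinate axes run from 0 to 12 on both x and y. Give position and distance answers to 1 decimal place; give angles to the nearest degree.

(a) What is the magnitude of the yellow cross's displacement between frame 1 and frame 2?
1.0

The yellow cross moved from (10.6, 6.6) to (10.7, 5.6), a distance of √(0.1² + 1.0²) ≈ 1.0.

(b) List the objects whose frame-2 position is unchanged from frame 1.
the yellow pentagon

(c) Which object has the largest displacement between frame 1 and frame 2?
the brown cross

(moved 3.5; next 2.5)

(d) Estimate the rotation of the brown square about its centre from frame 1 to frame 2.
23° counter-clockwise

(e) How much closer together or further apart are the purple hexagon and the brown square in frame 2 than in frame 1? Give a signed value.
-2.2

Distance in frame 1: 6.9. Distance in frame 2: 4.7.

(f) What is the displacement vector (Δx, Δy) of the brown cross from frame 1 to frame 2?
(1.2, -3.3)

The brown cross was at (0.7, 5.2) in frame 1 and (1.9, 1.9) in frame 2.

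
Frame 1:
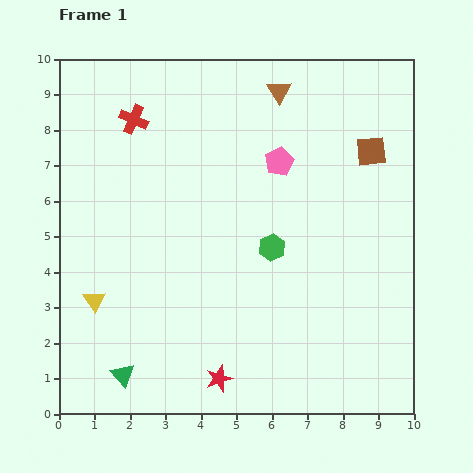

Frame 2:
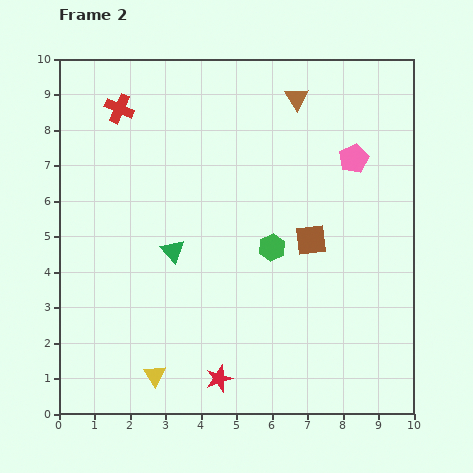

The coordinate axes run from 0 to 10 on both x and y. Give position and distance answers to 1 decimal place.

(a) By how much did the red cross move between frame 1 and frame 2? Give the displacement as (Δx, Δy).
(-0.4, 0.3)

The red cross was at (2.1, 8.3) in frame 1 and (1.7, 8.6) in frame 2.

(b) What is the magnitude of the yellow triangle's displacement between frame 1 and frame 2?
2.7

The yellow triangle moved from (1.0, 3.2) to (2.7, 1.1), a distance of √(1.7² + 2.1²) ≈ 2.7.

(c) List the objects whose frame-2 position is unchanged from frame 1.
the red star, the green hexagon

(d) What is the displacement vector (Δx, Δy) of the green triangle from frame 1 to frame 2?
(1.4, 3.5)

The green triangle was at (1.8, 1.1) in frame 1 and (3.2, 4.6) in frame 2.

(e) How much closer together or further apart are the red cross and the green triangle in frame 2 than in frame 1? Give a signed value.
-2.9

Distance in frame 1: 7.2. Distance in frame 2: 4.3.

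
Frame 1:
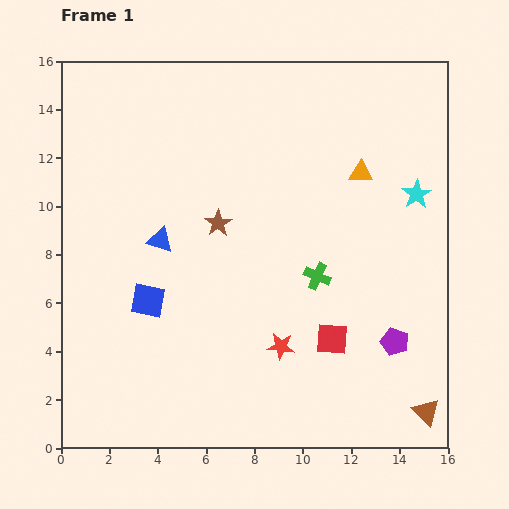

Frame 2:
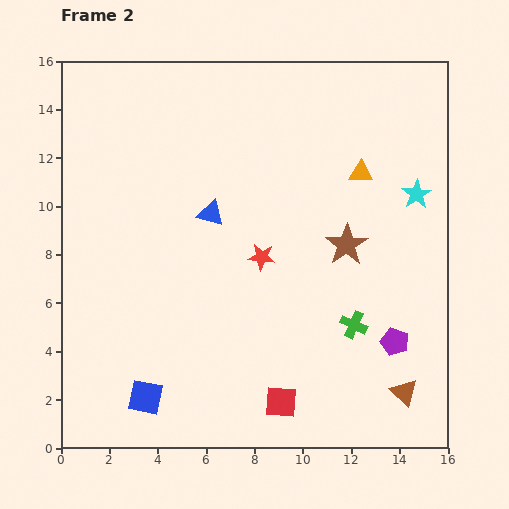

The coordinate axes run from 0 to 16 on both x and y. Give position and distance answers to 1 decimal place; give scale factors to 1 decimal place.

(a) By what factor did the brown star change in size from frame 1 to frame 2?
1.5×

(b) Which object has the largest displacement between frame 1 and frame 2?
the brown star

(moved 5.4; next 4.0)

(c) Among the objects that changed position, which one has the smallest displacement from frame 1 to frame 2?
the brown triangle

(moved 1.2)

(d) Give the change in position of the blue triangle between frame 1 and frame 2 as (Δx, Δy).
(2.1, 1.1)

The blue triangle was at (4.1, 8.6) in frame 1 and (6.2, 9.7) in frame 2.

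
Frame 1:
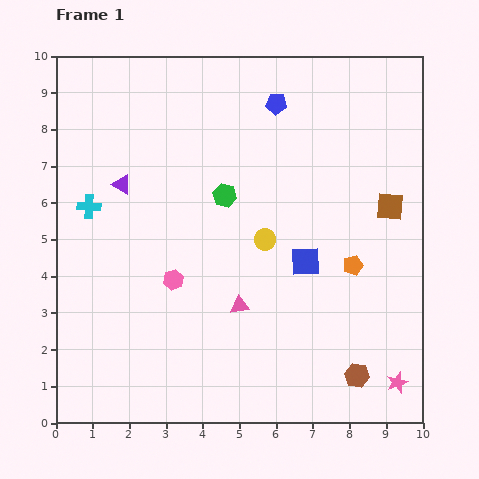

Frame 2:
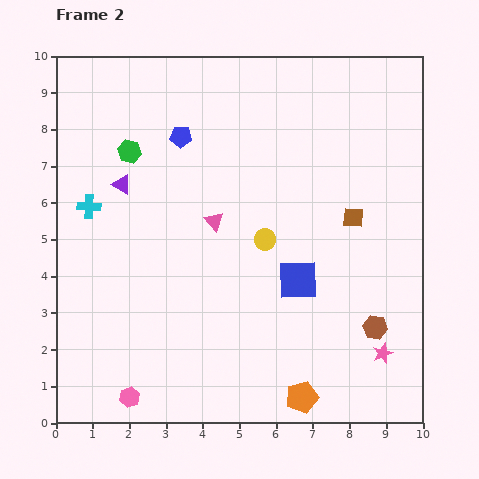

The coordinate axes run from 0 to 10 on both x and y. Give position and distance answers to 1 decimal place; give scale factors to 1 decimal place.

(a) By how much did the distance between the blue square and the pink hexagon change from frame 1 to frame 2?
+2.0

Distance in frame 1: 3.6. Distance in frame 2: 5.6.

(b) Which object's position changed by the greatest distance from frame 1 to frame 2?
the orange pentagon

(moved 3.9; next 3.4)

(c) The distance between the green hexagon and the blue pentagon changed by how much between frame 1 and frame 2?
-1.4

Distance in frame 1: 2.9. Distance in frame 2: 1.5.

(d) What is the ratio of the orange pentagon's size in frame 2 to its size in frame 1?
1.6×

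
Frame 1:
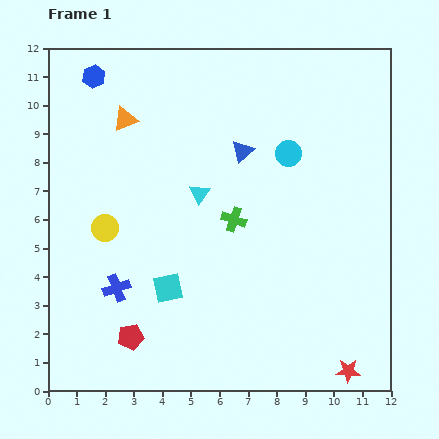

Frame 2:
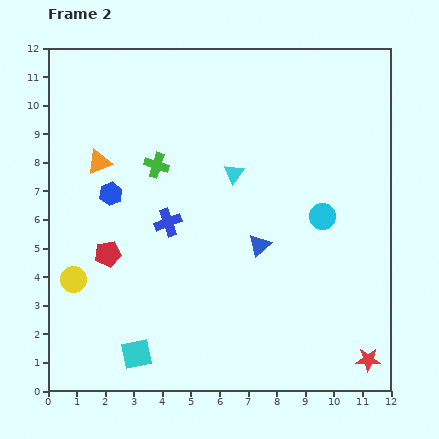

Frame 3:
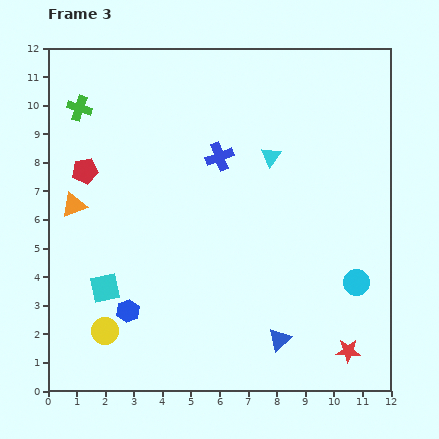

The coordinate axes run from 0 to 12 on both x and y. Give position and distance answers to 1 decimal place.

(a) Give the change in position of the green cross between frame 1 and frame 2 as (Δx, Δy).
(-2.7, 1.9)

The green cross was at (6.5, 6.0) in frame 1 and (3.8, 7.9) in frame 2.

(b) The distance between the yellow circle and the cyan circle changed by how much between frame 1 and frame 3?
+2.1

Distance in frame 1: 6.9. Distance in frame 3: 9.0.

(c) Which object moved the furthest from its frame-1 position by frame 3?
the blue hexagon

(moved 8.3; next 6.7)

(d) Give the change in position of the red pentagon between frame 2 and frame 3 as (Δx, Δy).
(-0.8, 2.9)

The red pentagon was at (2.1, 4.8) in frame 2 and (1.3, 7.7) in frame 3.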